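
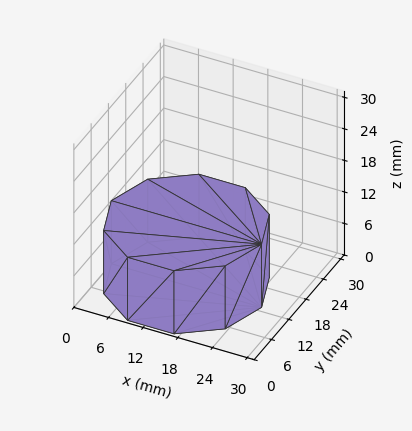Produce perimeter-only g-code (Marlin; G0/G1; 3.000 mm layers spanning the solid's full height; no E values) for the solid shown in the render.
Reading the render: the shape is a regular 10-sided prism (a cylinder approximated with 10 flat sides), circumscribed radius ≈ 13 mm, height ≈ 12 mm (dimensions read to the nearest mm from the axis ticks). For the g-code, the solid's height is divided into equal slices at the stated Δz and each level perimeter traced with G1 moves after a G0 lift.

; perimeter-only toolpath
G21 ; units = mm
G90 ; absolute positioning
G28 ; home
; layer 1
G0 Z3.000
G0 X26.000 Y13.000
G1 X23.517 Y20.641
G1 X17.017 Y25.364
G1 X8.983 Y25.364
G1 X2.483 Y20.641
G1 X0.000 Y13.000
G1 X2.483 Y5.359
G1 X8.983 Y0.636
G1 X17.017 Y0.636
G1 X23.517 Y5.359
G1 X26.000 Y13.000
; layer 2
G0 Z6.000
G0 X26.000 Y13.000
G1 X23.517 Y20.641
G1 X17.017 Y25.364
G1 X8.983 Y25.364
G1 X2.483 Y20.641
G1 X0.000 Y13.000
G1 X2.483 Y5.359
G1 X8.983 Y0.636
G1 X17.017 Y0.636
G1 X23.517 Y5.359
G1 X26.000 Y13.000
; layer 3
G0 Z9.000
G0 X26.000 Y13.000
G1 X23.517 Y20.641
G1 X17.017 Y25.364
G1 X8.983 Y25.364
G1 X2.483 Y20.641
G1 X0.000 Y13.000
G1 X2.483 Y5.359
G1 X8.983 Y0.636
G1 X17.017 Y0.636
G1 X23.517 Y5.359
G1 X26.000 Y13.000
; layer 4
G0 Z12.000
G0 X26.000 Y13.000
G1 X23.517 Y20.641
G1 X17.017 Y25.364
G1 X8.983 Y25.364
G1 X2.483 Y20.641
G1 X0.000 Y13.000
G1 X2.483 Y5.359
G1 X8.983 Y0.636
G1 X17.017 Y0.636
G1 X23.517 Y5.359
G1 X26.000 Y13.000
M2 ; end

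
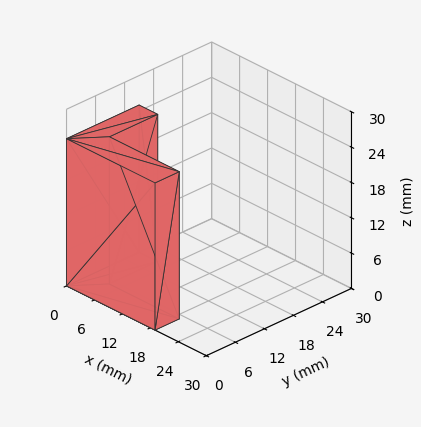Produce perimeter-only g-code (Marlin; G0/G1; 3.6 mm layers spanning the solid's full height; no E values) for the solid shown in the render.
Reading the render: the shape is an L-shaped prism: outer 19 × 15 mm, arm thicknesses ≈ 5 mm (horizontal) and 4 mm (vertical), extruded 25 mm in z (dimensions read to the nearest mm from the axis ticks). For the g-code, the solid's height is divided into equal slices at the stated Δz and each level perimeter traced with G1 moves after a G0 lift.

; perimeter-only toolpath
G21 ; units = mm
G90 ; absolute positioning
G28 ; home
; layer 1
G0 Z3.6
G0 X0.0 Y0.0
G1 X19.0 Y0.0
G1 X19.0 Y5.0
G1 X4.0 Y5.0
G1 X4.0 Y15.0
G1 X0.0 Y15.0
G1 X0.0 Y0.0
; layer 2
G0 Z7.1
G0 X0.0 Y0.0
G1 X19.0 Y0.0
G1 X19.0 Y5.0
G1 X4.0 Y5.0
G1 X4.0 Y15.0
G1 X0.0 Y15.0
G1 X0.0 Y0.0
; layer 3
G0 Z10.7
G0 X0.0 Y0.0
G1 X19.0 Y0.0
G1 X19.0 Y5.0
G1 X4.0 Y5.0
G1 X4.0 Y15.0
G1 X0.0 Y15.0
G1 X0.0 Y0.0
; layer 4
G0 Z14.3
G0 X0.0 Y0.0
G1 X19.0 Y0.0
G1 X19.0 Y5.0
G1 X4.0 Y5.0
G1 X4.0 Y15.0
G1 X0.0 Y15.0
G1 X0.0 Y0.0
; layer 5
G0 Z17.9
G0 X0.0 Y0.0
G1 X19.0 Y0.0
G1 X19.0 Y5.0
G1 X4.0 Y5.0
G1 X4.0 Y15.0
G1 X0.0 Y15.0
G1 X0.0 Y0.0
; layer 6
G0 Z21.4
G0 X0.0 Y0.0
G1 X19.0 Y0.0
G1 X19.0 Y5.0
G1 X4.0 Y5.0
G1 X4.0 Y15.0
G1 X0.0 Y15.0
G1 X0.0 Y0.0
; layer 7
G0 Z25.0
G0 X0.0 Y0.0
G1 X19.0 Y0.0
G1 X19.0 Y5.0
G1 X4.0 Y5.0
G1 X4.0 Y15.0
G1 X0.0 Y15.0
G1 X0.0 Y0.0
M2 ; end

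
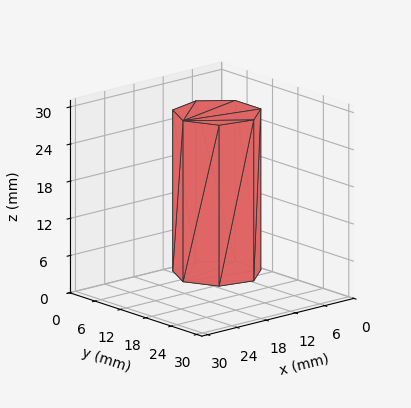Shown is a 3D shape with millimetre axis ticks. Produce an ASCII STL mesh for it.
Reading the render: the shape is a regular 7-sided prism (a cylinder approximated with 7 flat sides), circumscribed radius ≈ 7 mm, height ≈ 26 mm (dimensions read to the nearest mm from the axis ticks). For the STL, each face is triangulated and given an outward normal.

solid part
  facet normal 0.0000 0.0000 -1.0000
    outer loop
      vertex 5.442 13.824 0.000
      vertex 11.364 12.473 0.000
      vertex 14.000 7.000 0.000
    endloop
  endfacet
  facet normal 0.0000 0.0000 -1.0000
    outer loop
      vertex 0.693 10.037 0.000
      vertex 5.442 13.824 0.000
      vertex 14.000 7.000 0.000
    endloop
  endfacet
  facet normal 0.0000 0.0000 -1.0000
    outer loop
      vertex 0.693 3.963 0.000
      vertex 0.693 10.037 0.000
      vertex 14.000 7.000 0.000
    endloop
  endfacet
  facet normal 0.0000 0.0000 -1.0000
    outer loop
      vertex 5.442 0.176 0.000
      vertex 0.693 3.963 0.000
      vertex 14.000 7.000 0.000
    endloop
  endfacet
  facet normal 0.0000 0.0000 -1.0000
    outer loop
      vertex 11.364 1.527 0.000
      vertex 5.442 0.176 0.000
      vertex 14.000 7.000 0.000
    endloop
  endfacet
  facet normal 0.0000 0.0000 1.0000
    outer loop
      vertex 14.000 7.000 26.000
      vertex 11.364 12.473 26.000
      vertex 5.442 13.824 26.000
    endloop
  endfacet
  facet normal 0.0000 0.0000 1.0000
    outer loop
      vertex 14.000 7.000 26.000
      vertex 5.442 13.824 26.000
      vertex 0.693 10.037 26.000
    endloop
  endfacet
  facet normal 0.0000 0.0000 1.0000
    outer loop
      vertex 14.000 7.000 26.000
      vertex 0.693 10.037 26.000
      vertex 0.693 3.963 26.000
    endloop
  endfacet
  facet normal 0.0000 0.0000 1.0000
    outer loop
      vertex 14.000 7.000 26.000
      vertex 0.693 3.963 26.000
      vertex 5.442 0.176 26.000
    endloop
  endfacet
  facet normal 0.0000 0.0000 1.0000
    outer loop
      vertex 14.000 7.000 26.000
      vertex 5.442 0.176 26.000
      vertex 11.364 1.527 26.000
    endloop
  endfacet
  facet normal 0.9009 0.4339 0.0000
    outer loop
      vertex 14.000 7.000 0.000
      vertex 11.364 12.473 0.000
      vertex 11.364 12.473 26.000
    endloop
  endfacet
  facet normal 0.9009 0.4339 0.0000
    outer loop
      vertex 14.000 7.000 0.000
      vertex 11.364 12.473 26.000
      vertex 14.000 7.000 26.000
    endloop
  endfacet
  facet normal 0.2224 0.9750 0.0000
    outer loop
      vertex 11.364 12.473 0.000
      vertex 5.442 13.824 0.000
      vertex 5.442 13.824 26.000
    endloop
  endfacet
  facet normal 0.2224 0.9750 0.0000
    outer loop
      vertex 11.364 12.473 0.000
      vertex 5.442 13.824 26.000
      vertex 11.364 12.473 26.000
    endloop
  endfacet
  facet normal -0.6235 0.7818 0.0000
    outer loop
      vertex 5.442 13.824 0.000
      vertex 0.693 10.037 0.000
      vertex 0.693 10.037 26.000
    endloop
  endfacet
  facet normal -0.6235 0.7818 0.0000
    outer loop
      vertex 5.442 13.824 0.000
      vertex 0.693 10.037 26.000
      vertex 5.442 13.824 26.000
    endloop
  endfacet
  facet normal -1.0000 0.0000 0.0000
    outer loop
      vertex 0.693 10.037 0.000
      vertex 0.693 3.963 0.000
      vertex 0.693 3.963 26.000
    endloop
  endfacet
  facet normal -1.0000 0.0000 0.0000
    outer loop
      vertex 0.693 10.037 0.000
      vertex 0.693 3.963 26.000
      vertex 0.693 10.037 26.000
    endloop
  endfacet
  facet normal -0.6235 -0.7818 0.0000
    outer loop
      vertex 0.693 3.963 0.000
      vertex 5.442 0.176 0.000
      vertex 5.442 0.176 26.000
    endloop
  endfacet
  facet normal -0.6235 -0.7818 0.0000
    outer loop
      vertex 0.693 3.963 0.000
      vertex 5.442 0.176 26.000
      vertex 0.693 3.963 26.000
    endloop
  endfacet
  facet normal 0.2224 -0.9750 0.0000
    outer loop
      vertex 5.442 0.176 0.000
      vertex 11.364 1.527 0.000
      vertex 11.364 1.527 26.000
    endloop
  endfacet
  facet normal 0.2224 -0.9750 0.0000
    outer loop
      vertex 5.442 0.176 0.000
      vertex 11.364 1.527 26.000
      vertex 5.442 0.176 26.000
    endloop
  endfacet
  facet normal 0.9009 -0.4339 0.0000
    outer loop
      vertex 11.364 1.527 0.000
      vertex 14.000 7.000 0.000
      vertex 14.000 7.000 26.000
    endloop
  endfacet
  facet normal 0.9009 -0.4339 0.0000
    outer loop
      vertex 11.364 1.527 0.000
      vertex 14.000 7.000 26.000
      vertex 11.364 1.527 26.000
    endloop
  endfacet
endsolid part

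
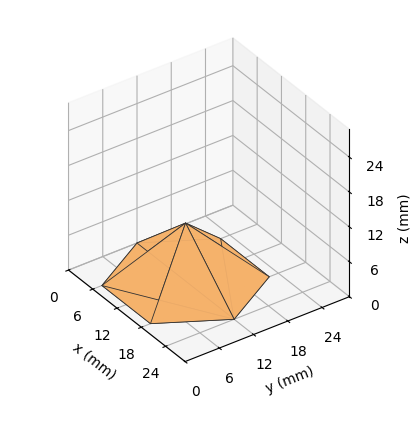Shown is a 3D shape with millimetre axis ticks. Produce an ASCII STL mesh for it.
Reading the render: the shape is a regular 6-sided pyramid, base circumscribed radius ≈ 12 mm, apex at z ≈ 10 mm (dimensions read to the nearest mm from the axis ticks). For the STL, each face is triangulated and given an outward normal.

solid part
  facet normal 0.0000 0.0000 -1.0000
    outer loop
      vertex 6.0 22.4 0.0
      vertex 18.0 22.4 0.0
      vertex 24.0 12.0 0.0
    endloop
  endfacet
  facet normal 0.0000 0.0000 -1.0000
    outer loop
      vertex 0.0 12.0 0.0
      vertex 6.0 22.4 0.0
      vertex 24.0 12.0 0.0
    endloop
  endfacet
  facet normal 0.0000 0.0000 -1.0000
    outer loop
      vertex 6.0 1.6 0.0
      vertex 0.0 12.0 0.0
      vertex 24.0 12.0 0.0
    endloop
  endfacet
  facet normal 0.0000 0.0000 -1.0000
    outer loop
      vertex 18.0 1.6 0.0
      vertex 6.0 1.6 0.0
      vertex 24.0 12.0 0.0
    endloop
  endfacet
  facet normal 0.6005 0.3465 0.7206
    outer loop
      vertex 24.0 12.0 0.0
      vertex 18.0 22.4 0.0
      vertex 12.0 12.0 10.0
    endloop
  endfacet
  facet normal 0.0000 0.6931 0.7208
    outer loop
      vertex 18.0 22.4 0.0
      vertex 6.0 22.4 0.0
      vertex 12.0 12.0 10.0
    endloop
  endfacet
  facet normal -0.6005 0.3465 0.7206
    outer loop
      vertex 6.0 22.4 0.0
      vertex 0.0 12.0 0.0
      vertex 12.0 12.0 10.0
    endloop
  endfacet
  facet normal -0.6005 -0.3465 0.7206
    outer loop
      vertex 0.0 12.0 0.0
      vertex 6.0 1.6 0.0
      vertex 12.0 12.0 10.0
    endloop
  endfacet
  facet normal 0.0000 -0.6931 0.7208
    outer loop
      vertex 6.0 1.6 0.0
      vertex 18.0 1.6 0.0
      vertex 12.0 12.0 10.0
    endloop
  endfacet
  facet normal 0.6005 -0.3465 0.7206
    outer loop
      vertex 18.0 1.6 0.0
      vertex 24.0 12.0 0.0
      vertex 12.0 12.0 10.0
    endloop
  endfacet
endsolid part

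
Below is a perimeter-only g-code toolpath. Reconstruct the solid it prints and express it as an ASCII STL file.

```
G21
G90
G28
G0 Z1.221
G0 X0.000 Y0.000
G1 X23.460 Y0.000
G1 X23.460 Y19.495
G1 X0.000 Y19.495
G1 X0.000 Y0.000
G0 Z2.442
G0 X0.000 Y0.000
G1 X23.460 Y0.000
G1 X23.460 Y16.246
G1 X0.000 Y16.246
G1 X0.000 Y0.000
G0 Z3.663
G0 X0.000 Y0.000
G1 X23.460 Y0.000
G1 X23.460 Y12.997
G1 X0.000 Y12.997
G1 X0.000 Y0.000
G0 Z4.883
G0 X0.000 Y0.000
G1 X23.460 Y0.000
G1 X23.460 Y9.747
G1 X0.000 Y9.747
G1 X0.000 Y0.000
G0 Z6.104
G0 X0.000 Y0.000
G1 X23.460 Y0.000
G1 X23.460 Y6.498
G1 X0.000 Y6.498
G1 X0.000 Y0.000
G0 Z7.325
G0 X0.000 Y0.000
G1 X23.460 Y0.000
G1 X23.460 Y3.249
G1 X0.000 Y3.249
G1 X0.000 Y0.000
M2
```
solid part
  facet normal 0.0000 0.0000 -1.0000
    outer loop
      vertex 23.460 22.744 0.000
      vertex 23.460 0.000 0.000
      vertex 0.000 0.000 0.000
    endloop
  endfacet
  facet normal 0.0000 0.0000 -1.0000
    outer loop
      vertex 0.000 22.744 0.000
      vertex 23.460 22.744 0.000
      vertex 0.000 0.000 0.000
    endloop
  endfacet
  facet normal 0.0000 -1.0000 0.0000
    outer loop
      vertex 0.000 0.000 0.000
      vertex 23.460 0.000 0.000
      vertex 23.460 0.000 8.546
    endloop
  endfacet
  facet normal 0.0000 -1.0000 0.0000
    outer loop
      vertex 0.000 0.000 0.000
      vertex 23.460 0.000 8.546
      vertex 0.000 0.000 8.546
    endloop
  endfacet
  facet normal 0.0000 0.3517 0.9361
    outer loop
      vertex 0.000 0.000 8.546
      vertex 23.460 0.000 8.546
      vertex 23.460 22.744 0.000
    endloop
  endfacet
  facet normal 0.0000 0.3517 0.9361
    outer loop
      vertex 0.000 0.000 8.546
      vertex 23.460 22.744 0.000
      vertex 0.000 22.744 0.000
    endloop
  endfacet
  facet normal -1.0000 0.0000 0.0000
    outer loop
      vertex 0.000 0.000 8.546
      vertex 0.000 22.744 0.000
      vertex 0.000 0.000 0.000
    endloop
  endfacet
  facet normal 1.0000 0.0000 0.0000
    outer loop
      vertex 23.460 0.000 0.000
      vertex 23.460 22.744 0.000
      vertex 23.460 0.000 8.546
    endloop
  endfacet
endsolid part

The G0 Z moves step by Δz≈1.221 mm. The G1 loops shrink linearly with z, so the solid tapers from its base footprint up to z≈8.55. Closing with a flat bottom cap and the tapered top and triangulating gives 8 facets — a wedge (ramp): 23.5 × 22.7 mm base, rising to 8.55 mm along the y=0 edge and sloping linearly to z=0 at y=22.7.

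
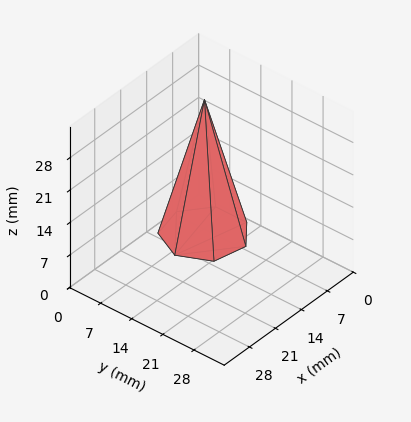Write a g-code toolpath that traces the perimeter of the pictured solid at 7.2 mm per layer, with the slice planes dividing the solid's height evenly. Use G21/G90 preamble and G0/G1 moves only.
Reading the render: the shape is a regular 7-sided pyramid, base circumscribed radius ≈ 8 mm, apex at z ≈ 29 mm (dimensions read to the nearest mm from the axis ticks). For the g-code, the solid's height is divided into equal slices at the stated Δz and each level perimeter traced with G1 moves after a G0 lift.

; perimeter-only toolpath
G21 ; units = mm
G90 ; absolute positioning
G28 ; home
; layer 1
G0 Z7.2
G0 X14.0 Y8.0
G1 X11.8 Y12.7
G1 X6.7 Y13.9
G1 X2.6 Y10.6
G1 X2.6 Y5.4
G1 X6.7 Y2.1
G1 X11.8 Y3.3
G1 X14.0 Y8.0
; layer 2
G0 Z14.5
G0 X12.0 Y8.0
G1 X10.5 Y11.2
G1 X7.1 Y11.9
G1 X4.4 Y9.8
G1 X4.4 Y6.2
G1 X7.1 Y4.1
G1 X10.5 Y4.8
G1 X12.0 Y8.0
; layer 3
G0 Z21.8
G0 X10.0 Y8.0
G1 X9.2 Y9.6
G1 X7.5 Y9.9
G1 X6.2 Y8.9
G1 X6.2 Y7.1
G1 X7.5 Y6.0
G1 X9.2 Y6.4
G1 X10.0 Y8.0
M2 ; end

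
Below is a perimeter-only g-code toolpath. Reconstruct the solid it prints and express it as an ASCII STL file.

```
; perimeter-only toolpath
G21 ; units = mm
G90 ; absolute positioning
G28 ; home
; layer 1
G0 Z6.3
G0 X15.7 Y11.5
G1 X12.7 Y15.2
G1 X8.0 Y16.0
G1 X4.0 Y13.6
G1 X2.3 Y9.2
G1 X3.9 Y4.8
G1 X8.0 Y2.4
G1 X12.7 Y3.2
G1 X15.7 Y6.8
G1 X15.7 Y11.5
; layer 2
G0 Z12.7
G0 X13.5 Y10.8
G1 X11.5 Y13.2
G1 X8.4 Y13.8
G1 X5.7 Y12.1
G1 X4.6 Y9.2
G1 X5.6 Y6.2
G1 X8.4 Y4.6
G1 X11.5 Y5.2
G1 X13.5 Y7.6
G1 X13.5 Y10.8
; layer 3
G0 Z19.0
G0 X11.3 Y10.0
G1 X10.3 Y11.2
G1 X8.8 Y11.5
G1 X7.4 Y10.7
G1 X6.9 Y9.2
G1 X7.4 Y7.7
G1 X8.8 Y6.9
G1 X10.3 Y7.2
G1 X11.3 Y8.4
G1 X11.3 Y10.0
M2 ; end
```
solid part
  facet normal 0.0000 0.0000 -1.0000
    outer loop
      vertex 7.6 18.3 0.0
      vertex 13.8 17.2 0.0
      vertex 17.8 12.3 0.0
    endloop
  endfacet
  facet normal 0.0000 0.0000 -1.0000
    outer loop
      vertex 2.2 15.1 0.0
      vertex 7.6 18.3 0.0
      vertex 17.8 12.3 0.0
    endloop
  endfacet
  facet normal 0.0000 0.0000 -1.0000
    outer loop
      vertex 0.0 9.2 0.0
      vertex 2.2 15.1 0.0
      vertex 17.8 12.3 0.0
    endloop
  endfacet
  facet normal 0.0000 0.0000 -1.0000
    outer loop
      vertex 2.1 3.3 0.0
      vertex 0.0 9.2 0.0
      vertex 17.8 12.3 0.0
    endloop
  endfacet
  facet normal 0.0000 0.0000 -1.0000
    outer loop
      vertex 7.6 0.1 0.0
      vertex 2.1 3.3 0.0
      vertex 17.8 12.3 0.0
    endloop
  endfacet
  facet normal 0.0000 0.0000 -1.0000
    outer loop
      vertex 13.8 1.2 0.0
      vertex 7.6 0.1 0.0
      vertex 17.8 12.3 0.0
    endloop
  endfacet
  facet normal 0.0000 0.0000 -1.0000
    outer loop
      vertex 17.8 6.0 0.0
      vertex 13.8 1.2 0.0
      vertex 17.8 12.3 0.0
    endloop
  endfacet
  facet normal 0.7332 0.5986 0.3226
    outer loop
      vertex 17.8 12.3 0.0
      vertex 13.8 17.2 0.0
      vertex 9.2 9.2 25.3
    endloop
  endfacet
  facet normal 0.1652 0.9313 0.3245
    outer loop
      vertex 13.8 17.2 0.0
      vertex 7.6 18.3 0.0
      vertex 9.2 9.2 25.3
    endloop
  endfacet
  facet normal -0.4824 0.8141 0.3233
    outer loop
      vertex 7.6 18.3 0.0
      vertex 2.2 15.1 0.0
      vertex 9.2 9.2 25.3
    endloop
  endfacet
  facet normal -0.8869 0.3307 0.3225
    outer loop
      vertex 2.2 15.1 0.0
      vertex 0.0 9.2 0.0
      vertex 9.2 9.2 25.3
    endloop
  endfacet
  facet normal -0.8913 -0.3172 0.3241
    outer loop
      vertex 0.0 9.2 0.0
      vertex 2.1 3.3 0.0
      vertex 9.2 9.2 25.3
    endloop
  endfacet
  facet normal -0.4757 -0.8177 0.3242
    outer loop
      vertex 2.1 3.3 0.0
      vertex 7.6 0.1 0.0
      vertex 9.2 9.2 25.3
    endloop
  endfacet
  facet normal 0.1652 -0.9313 0.3245
    outer loop
      vertex 7.6 0.1 0.0
      vertex 13.8 1.2 0.0
      vertex 9.2 9.2 25.3
    endloop
  endfacet
  facet normal 0.7269 -0.6057 0.3237
    outer loop
      vertex 13.8 1.2 0.0
      vertex 17.8 6.0 0.0
      vertex 9.2 9.2 25.3
    endloop
  endfacet
  facet normal 0.9468 0.0000 0.3218
    outer loop
      vertex 17.8 6.0 0.0
      vertex 17.8 12.3 0.0
      vertex 9.2 9.2 25.3
    endloop
  endfacet
endsolid part

The G0 Z moves step by Δz≈6.3 mm. The G1 loops shrink linearly with z, so the solid tapers from its base footprint up to z≈25.3. Closing with a flat bottom cap and the tapered top and triangulating gives 16 facets — a regular 9-sided pyramid, base circumscribed radius ≈ 9.2 mm, apex at z ≈ 25.3 mm.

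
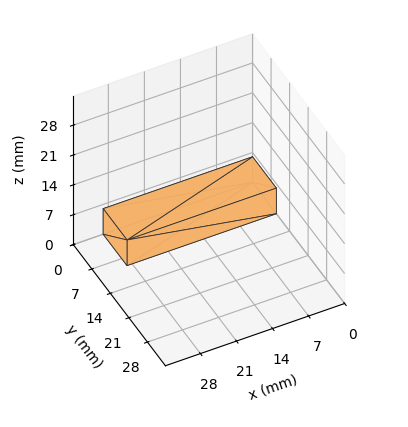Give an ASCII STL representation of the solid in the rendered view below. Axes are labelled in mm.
Reading the render: the shape is a rectangular box, roughly 29 × 9 mm footprint and 6 mm tall (dimensions read to the nearest mm from the axis ticks). For the STL, each face is triangulated and given an outward normal.

solid part
  facet normal 0.0000 0.0000 -1.0000
    outer loop
      vertex 29.000 9.000 0.000
      vertex 29.000 0.000 0.000
      vertex 0.000 0.000 0.000
    endloop
  endfacet
  facet normal 0.0000 0.0000 -1.0000
    outer loop
      vertex 0.000 9.000 0.000
      vertex 29.000 9.000 0.000
      vertex 0.000 0.000 0.000
    endloop
  endfacet
  facet normal 0.0000 0.0000 1.0000
    outer loop
      vertex 0.000 0.000 6.000
      vertex 29.000 0.000 6.000
      vertex 29.000 9.000 6.000
    endloop
  endfacet
  facet normal 0.0000 0.0000 1.0000
    outer loop
      vertex 0.000 0.000 6.000
      vertex 29.000 9.000 6.000
      vertex 0.000 9.000 6.000
    endloop
  endfacet
  facet normal 0.0000 -1.0000 0.0000
    outer loop
      vertex 0.000 0.000 0.000
      vertex 29.000 0.000 0.000
      vertex 29.000 0.000 6.000
    endloop
  endfacet
  facet normal 0.0000 -1.0000 0.0000
    outer loop
      vertex 0.000 0.000 0.000
      vertex 29.000 0.000 6.000
      vertex 0.000 0.000 6.000
    endloop
  endfacet
  facet normal 0.0000 1.0000 0.0000
    outer loop
      vertex 29.000 9.000 6.000
      vertex 29.000 9.000 0.000
      vertex 0.000 9.000 0.000
    endloop
  endfacet
  facet normal 0.0000 1.0000 0.0000
    outer loop
      vertex 0.000 9.000 6.000
      vertex 29.000 9.000 6.000
      vertex 0.000 9.000 0.000
    endloop
  endfacet
  facet normal -1.0000 0.0000 0.0000
    outer loop
      vertex 0.000 9.000 6.000
      vertex 0.000 9.000 0.000
      vertex 0.000 0.000 0.000
    endloop
  endfacet
  facet normal -1.0000 0.0000 0.0000
    outer loop
      vertex 0.000 0.000 6.000
      vertex 0.000 9.000 6.000
      vertex 0.000 0.000 0.000
    endloop
  endfacet
  facet normal 1.0000 0.0000 0.0000
    outer loop
      vertex 29.000 0.000 0.000
      vertex 29.000 9.000 0.000
      vertex 29.000 9.000 6.000
    endloop
  endfacet
  facet normal 1.0000 0.0000 0.0000
    outer loop
      vertex 29.000 0.000 0.000
      vertex 29.000 9.000 6.000
      vertex 29.000 0.000 6.000
    endloop
  endfacet
endsolid part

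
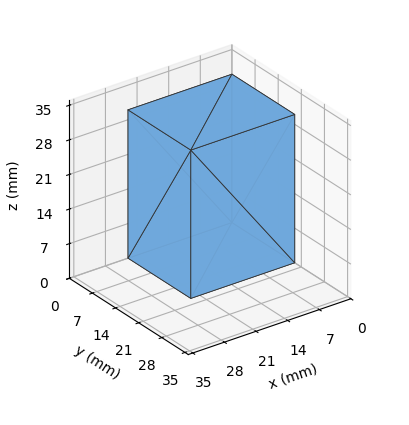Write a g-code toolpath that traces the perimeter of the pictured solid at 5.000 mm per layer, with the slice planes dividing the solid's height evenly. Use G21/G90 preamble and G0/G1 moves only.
Reading the render: the shape is a rectangular box, roughly 23 × 19 mm footprint and 30 mm tall (dimensions read to the nearest mm from the axis ticks). For the g-code, the solid's height is divided into equal slices at the stated Δz and each level perimeter traced with G1 moves after a G0 lift.

; perimeter-only toolpath
G21 ; units = mm
G90 ; absolute positioning
G28 ; home
; layer 1
G0 Z5.000
G0 X0.000 Y0.000
G1 X23.000 Y0.000
G1 X23.000 Y19.000
G1 X0.000 Y19.000
G1 X0.000 Y0.000
; layer 2
G0 Z10.000
G0 X0.000 Y0.000
G1 X23.000 Y0.000
G1 X23.000 Y19.000
G1 X0.000 Y19.000
G1 X0.000 Y0.000
; layer 3
G0 Z15.000
G0 X0.000 Y0.000
G1 X23.000 Y0.000
G1 X23.000 Y19.000
G1 X0.000 Y19.000
G1 X0.000 Y0.000
; layer 4
G0 Z20.000
G0 X0.000 Y0.000
G1 X23.000 Y0.000
G1 X23.000 Y19.000
G1 X0.000 Y19.000
G1 X0.000 Y0.000
; layer 5
G0 Z25.000
G0 X0.000 Y0.000
G1 X23.000 Y0.000
G1 X23.000 Y19.000
G1 X0.000 Y19.000
G1 X0.000 Y0.000
; layer 6
G0 Z30.000
G0 X0.000 Y0.000
G1 X23.000 Y0.000
G1 X23.000 Y19.000
G1 X0.000 Y19.000
G1 X0.000 Y0.000
M2 ; end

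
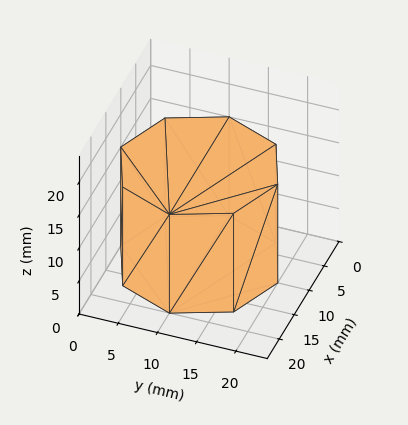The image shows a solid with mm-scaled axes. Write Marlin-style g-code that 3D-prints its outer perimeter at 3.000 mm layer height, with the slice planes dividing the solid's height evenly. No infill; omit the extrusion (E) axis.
Reading the render: the shape is a regular 8-sided prism (a cylinder approximated with 8 flat sides), circumscribed radius ≈ 10 mm, height ≈ 15 mm (dimensions read to the nearest mm from the axis ticks). For the g-code, the solid's height is divided into equal slices at the stated Δz and each level perimeter traced with G1 moves after a G0 lift.

; perimeter-only toolpath
G21 ; units = mm
G90 ; absolute positioning
G28 ; home
; layer 1
G0 Z3.000
G0 X20.000 Y10.000
G1 X17.071 Y17.071
G1 X10.000 Y20.000
G1 X2.929 Y17.071
G1 X0.000 Y10.000
G1 X2.929 Y2.929
G1 X10.000 Y0.000
G1 X17.071 Y2.929
G1 X20.000 Y10.000
; layer 2
G0 Z6.000
G0 X20.000 Y10.000
G1 X17.071 Y17.071
G1 X10.000 Y20.000
G1 X2.929 Y17.071
G1 X0.000 Y10.000
G1 X2.929 Y2.929
G1 X10.000 Y0.000
G1 X17.071 Y2.929
G1 X20.000 Y10.000
; layer 3
G0 Z9.000
G0 X20.000 Y10.000
G1 X17.071 Y17.071
G1 X10.000 Y20.000
G1 X2.929 Y17.071
G1 X0.000 Y10.000
G1 X2.929 Y2.929
G1 X10.000 Y0.000
G1 X17.071 Y2.929
G1 X20.000 Y10.000
; layer 4
G0 Z12.000
G0 X20.000 Y10.000
G1 X17.071 Y17.071
G1 X10.000 Y20.000
G1 X2.929 Y17.071
G1 X0.000 Y10.000
G1 X2.929 Y2.929
G1 X10.000 Y0.000
G1 X17.071 Y2.929
G1 X20.000 Y10.000
; layer 5
G0 Z15.000
G0 X20.000 Y10.000
G1 X17.071 Y17.071
G1 X10.000 Y20.000
G1 X2.929 Y17.071
G1 X0.000 Y10.000
G1 X2.929 Y2.929
G1 X10.000 Y0.000
G1 X17.071 Y2.929
G1 X20.000 Y10.000
M2 ; end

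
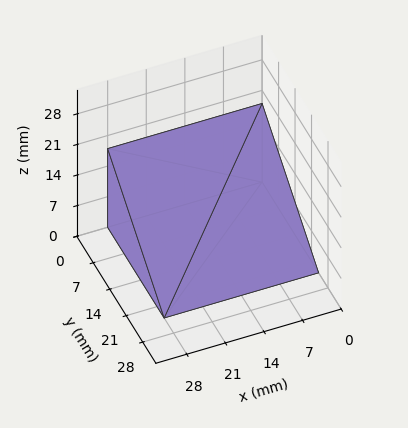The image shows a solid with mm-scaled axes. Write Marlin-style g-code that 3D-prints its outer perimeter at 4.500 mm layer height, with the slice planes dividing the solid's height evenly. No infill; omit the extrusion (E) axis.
Reading the render: the shape is a wedge (ramp): 28 × 24 mm base, rising to 18 mm along the y=0 edge and sloping linearly to z=0 at y=24 (dimensions read to the nearest mm from the axis ticks). For the g-code, the solid's height is divided into equal slices at the stated Δz and each level perimeter traced with G1 moves after a G0 lift.

; perimeter-only toolpath
G21 ; units = mm
G90 ; absolute positioning
G28 ; home
; layer 1
G0 Z4.500
G0 X0.000 Y0.000
G1 X28.000 Y0.000
G1 X28.000 Y18.000
G1 X0.000 Y18.000
G1 X0.000 Y0.000
; layer 2
G0 Z9.000
G0 X0.000 Y0.000
G1 X28.000 Y0.000
G1 X28.000 Y12.000
G1 X0.000 Y12.000
G1 X0.000 Y0.000
; layer 3
G0 Z13.500
G0 X0.000 Y0.000
G1 X28.000 Y0.000
G1 X28.000 Y6.000
G1 X0.000 Y6.000
G1 X0.000 Y0.000
M2 ; end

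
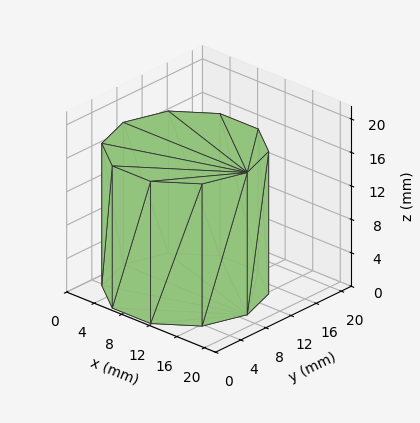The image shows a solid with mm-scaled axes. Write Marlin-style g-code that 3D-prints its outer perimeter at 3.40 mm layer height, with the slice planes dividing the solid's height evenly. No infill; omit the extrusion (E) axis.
Reading the render: the shape is a regular 10-sided prism (a cylinder approximated with 10 flat sides), circumscribed radius ≈ 9 mm, height ≈ 17 mm (dimensions read to the nearest mm from the axis ticks). For the g-code, the solid's height is divided into equal slices at the stated Δz and each level perimeter traced with G1 moves after a G0 lift.

; perimeter-only toolpath
G21 ; units = mm
G90 ; absolute positioning
G28 ; home
; layer 1
G0 Z3.40
G0 X18.00 Y9.00
G1 X16.28 Y14.29
G1 X11.78 Y17.56
G1 X6.22 Y17.56
G1 X1.72 Y14.29
G1 X0.00 Y9.00
G1 X1.72 Y3.71
G1 X6.22 Y0.44
G1 X11.78 Y0.44
G1 X16.28 Y3.71
G1 X18.00 Y9.00
; layer 2
G0 Z6.80
G0 X18.00 Y9.00
G1 X16.28 Y14.29
G1 X11.78 Y17.56
G1 X6.22 Y17.56
G1 X1.72 Y14.29
G1 X0.00 Y9.00
G1 X1.72 Y3.71
G1 X6.22 Y0.44
G1 X11.78 Y0.44
G1 X16.28 Y3.71
G1 X18.00 Y9.00
; layer 3
G0 Z10.20
G0 X18.00 Y9.00
G1 X16.28 Y14.29
G1 X11.78 Y17.56
G1 X6.22 Y17.56
G1 X1.72 Y14.29
G1 X0.00 Y9.00
G1 X1.72 Y3.71
G1 X6.22 Y0.44
G1 X11.78 Y0.44
G1 X16.28 Y3.71
G1 X18.00 Y9.00
; layer 4
G0 Z13.60
G0 X18.00 Y9.00
G1 X16.28 Y14.29
G1 X11.78 Y17.56
G1 X6.22 Y17.56
G1 X1.72 Y14.29
G1 X0.00 Y9.00
G1 X1.72 Y3.71
G1 X6.22 Y0.44
G1 X11.78 Y0.44
G1 X16.28 Y3.71
G1 X18.00 Y9.00
; layer 5
G0 Z17.00
G0 X18.00 Y9.00
G1 X16.28 Y14.29
G1 X11.78 Y17.56
G1 X6.22 Y17.56
G1 X1.72 Y14.29
G1 X0.00 Y9.00
G1 X1.72 Y3.71
G1 X6.22 Y0.44
G1 X11.78 Y0.44
G1 X16.28 Y3.71
G1 X18.00 Y9.00
M2 ; end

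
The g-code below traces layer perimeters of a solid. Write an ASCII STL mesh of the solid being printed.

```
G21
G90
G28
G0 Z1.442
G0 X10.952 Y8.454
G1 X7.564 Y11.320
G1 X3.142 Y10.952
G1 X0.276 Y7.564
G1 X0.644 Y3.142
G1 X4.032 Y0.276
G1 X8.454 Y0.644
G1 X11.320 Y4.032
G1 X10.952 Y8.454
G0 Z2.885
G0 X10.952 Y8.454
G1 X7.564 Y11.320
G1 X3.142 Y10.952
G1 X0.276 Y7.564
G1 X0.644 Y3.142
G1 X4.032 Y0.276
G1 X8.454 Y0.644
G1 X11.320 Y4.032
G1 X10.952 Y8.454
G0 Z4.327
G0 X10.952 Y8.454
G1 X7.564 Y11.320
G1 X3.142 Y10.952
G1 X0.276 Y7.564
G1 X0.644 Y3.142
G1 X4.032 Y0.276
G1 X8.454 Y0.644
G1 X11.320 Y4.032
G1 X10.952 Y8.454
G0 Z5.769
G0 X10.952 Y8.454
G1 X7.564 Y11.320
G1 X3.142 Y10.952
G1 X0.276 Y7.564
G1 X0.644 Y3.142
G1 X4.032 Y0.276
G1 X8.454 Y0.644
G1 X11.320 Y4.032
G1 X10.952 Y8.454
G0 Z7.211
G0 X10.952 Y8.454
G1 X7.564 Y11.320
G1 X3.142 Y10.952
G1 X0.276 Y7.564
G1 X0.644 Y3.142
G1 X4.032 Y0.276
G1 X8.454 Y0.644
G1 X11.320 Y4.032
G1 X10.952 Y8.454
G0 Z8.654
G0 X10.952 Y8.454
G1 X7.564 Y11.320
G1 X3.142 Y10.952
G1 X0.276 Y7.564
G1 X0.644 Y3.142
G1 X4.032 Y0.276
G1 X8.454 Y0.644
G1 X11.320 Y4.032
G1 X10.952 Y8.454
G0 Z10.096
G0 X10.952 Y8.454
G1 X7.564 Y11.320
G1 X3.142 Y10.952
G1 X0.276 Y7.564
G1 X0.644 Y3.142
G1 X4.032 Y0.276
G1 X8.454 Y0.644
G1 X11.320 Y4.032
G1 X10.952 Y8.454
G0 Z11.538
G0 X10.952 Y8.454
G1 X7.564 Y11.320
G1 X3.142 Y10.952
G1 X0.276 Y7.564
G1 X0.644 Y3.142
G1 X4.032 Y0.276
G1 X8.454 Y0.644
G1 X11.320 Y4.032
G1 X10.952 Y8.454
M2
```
solid part
  facet normal 0.0000 0.0000 -1.0000
    outer loop
      vertex 3.142 10.952 0.000
      vertex 7.564 11.320 0.000
      vertex 10.952 8.454 0.000
    endloop
  endfacet
  facet normal 0.0000 0.0000 -1.0000
    outer loop
      vertex 0.276 7.564 0.000
      vertex 3.142 10.952 0.000
      vertex 10.952 8.454 0.000
    endloop
  endfacet
  facet normal 0.0000 0.0000 -1.0000
    outer loop
      vertex 0.644 3.142 0.000
      vertex 0.276 7.564 0.000
      vertex 10.952 8.454 0.000
    endloop
  endfacet
  facet normal 0.0000 0.0000 -1.0000
    outer loop
      vertex 4.032 0.276 0.000
      vertex 0.644 3.142 0.000
      vertex 10.952 8.454 0.000
    endloop
  endfacet
  facet normal 0.0000 0.0000 -1.0000
    outer loop
      vertex 8.454 0.644 0.000
      vertex 4.032 0.276 0.000
      vertex 10.952 8.454 0.000
    endloop
  endfacet
  facet normal 0.0000 0.0000 -1.0000
    outer loop
      vertex 11.320 4.032 0.000
      vertex 8.454 0.644 0.000
      vertex 10.952 8.454 0.000
    endloop
  endfacet
  facet normal 0.0000 0.0000 1.0000
    outer loop
      vertex 10.952 8.454 11.538
      vertex 7.564 11.320 11.538
      vertex 3.142 10.952 11.538
    endloop
  endfacet
  facet normal 0.0000 0.0000 1.0000
    outer loop
      vertex 10.952 8.454 11.538
      vertex 3.142 10.952 11.538
      vertex 0.276 7.564 11.538
    endloop
  endfacet
  facet normal 0.0000 0.0000 1.0000
    outer loop
      vertex 10.952 8.454 11.538
      vertex 0.276 7.564 11.538
      vertex 0.644 3.142 11.538
    endloop
  endfacet
  facet normal 0.0000 0.0000 1.0000
    outer loop
      vertex 10.952 8.454 11.538
      vertex 0.644 3.142 11.538
      vertex 4.032 0.276 11.538
    endloop
  endfacet
  facet normal 0.0000 0.0000 1.0000
    outer loop
      vertex 10.952 8.454 11.538
      vertex 4.032 0.276 11.538
      vertex 8.454 0.644 11.538
    endloop
  endfacet
  facet normal 0.0000 0.0000 1.0000
    outer loop
      vertex 10.952 8.454 11.538
      vertex 8.454 0.644 11.538
      vertex 11.320 4.032 11.538
    endloop
  endfacet
  facet normal 0.6458 0.7635 0.0000
    outer loop
      vertex 10.952 8.454 0.000
      vertex 7.564 11.320 0.000
      vertex 7.564 11.320 11.538
    endloop
  endfacet
  facet normal 0.6458 0.7635 0.0000
    outer loop
      vertex 10.952 8.454 0.000
      vertex 7.564 11.320 11.538
      vertex 10.952 8.454 11.538
    endloop
  endfacet
  facet normal -0.0829 0.9966 0.0000
    outer loop
      vertex 7.564 11.320 0.000
      vertex 3.142 10.952 0.000
      vertex 3.142 10.952 11.538
    endloop
  endfacet
  facet normal -0.0829 0.9966 0.0000
    outer loop
      vertex 7.564 11.320 0.000
      vertex 3.142 10.952 11.538
      vertex 7.564 11.320 11.538
    endloop
  endfacet
  facet normal -0.7635 0.6458 0.0000
    outer loop
      vertex 3.142 10.952 0.000
      vertex 0.276 7.564 0.000
      vertex 0.276 7.564 11.538
    endloop
  endfacet
  facet normal -0.7635 0.6458 0.0000
    outer loop
      vertex 3.142 10.952 0.000
      vertex 0.276 7.564 11.538
      vertex 3.142 10.952 11.538
    endloop
  endfacet
  facet normal -0.9966 -0.0829 0.0000
    outer loop
      vertex 0.276 7.564 0.000
      vertex 0.644 3.142 0.000
      vertex 0.644 3.142 11.538
    endloop
  endfacet
  facet normal -0.9966 -0.0829 0.0000
    outer loop
      vertex 0.276 7.564 0.000
      vertex 0.644 3.142 11.538
      vertex 0.276 7.564 11.538
    endloop
  endfacet
  facet normal -0.6458 -0.7635 0.0000
    outer loop
      vertex 0.644 3.142 0.000
      vertex 4.032 0.276 0.000
      vertex 4.032 0.276 11.538
    endloop
  endfacet
  facet normal -0.6458 -0.7635 0.0000
    outer loop
      vertex 0.644 3.142 0.000
      vertex 4.032 0.276 11.538
      vertex 0.644 3.142 11.538
    endloop
  endfacet
  facet normal 0.0829 -0.9966 0.0000
    outer loop
      vertex 4.032 0.276 0.000
      vertex 8.454 0.644 0.000
      vertex 8.454 0.644 11.538
    endloop
  endfacet
  facet normal 0.0829 -0.9966 0.0000
    outer loop
      vertex 4.032 0.276 0.000
      vertex 8.454 0.644 11.538
      vertex 4.032 0.276 11.538
    endloop
  endfacet
  facet normal 0.7635 -0.6458 0.0000
    outer loop
      vertex 8.454 0.644 0.000
      vertex 11.320 4.032 0.000
      vertex 11.320 4.032 11.538
    endloop
  endfacet
  facet normal 0.7635 -0.6458 0.0000
    outer loop
      vertex 8.454 0.644 0.000
      vertex 11.320 4.032 11.538
      vertex 8.454 0.644 11.538
    endloop
  endfacet
  facet normal 0.9966 0.0829 0.0000
    outer loop
      vertex 11.320 4.032 0.000
      vertex 10.952 8.454 0.000
      vertex 10.952 8.454 11.538
    endloop
  endfacet
  facet normal 0.9966 0.0829 0.0000
    outer loop
      vertex 11.320 4.032 0.000
      vertex 10.952 8.454 11.538
      vertex 11.320 4.032 11.538
    endloop
  endfacet
endsolid part

The G0 Z moves step by Δz≈1.442 mm. Every layer's G1 loop is the same polygon, so the solid is a straight extrusion of it from z=0 to z≈11.5. Closing with flat bottom and top caps and triangulating gives 28 facets — a regular 8-sided prism (a cylinder approximated with 8 flat sides), circumscribed radius ≈ 5.8 mm, height ≈ 11.5 mm.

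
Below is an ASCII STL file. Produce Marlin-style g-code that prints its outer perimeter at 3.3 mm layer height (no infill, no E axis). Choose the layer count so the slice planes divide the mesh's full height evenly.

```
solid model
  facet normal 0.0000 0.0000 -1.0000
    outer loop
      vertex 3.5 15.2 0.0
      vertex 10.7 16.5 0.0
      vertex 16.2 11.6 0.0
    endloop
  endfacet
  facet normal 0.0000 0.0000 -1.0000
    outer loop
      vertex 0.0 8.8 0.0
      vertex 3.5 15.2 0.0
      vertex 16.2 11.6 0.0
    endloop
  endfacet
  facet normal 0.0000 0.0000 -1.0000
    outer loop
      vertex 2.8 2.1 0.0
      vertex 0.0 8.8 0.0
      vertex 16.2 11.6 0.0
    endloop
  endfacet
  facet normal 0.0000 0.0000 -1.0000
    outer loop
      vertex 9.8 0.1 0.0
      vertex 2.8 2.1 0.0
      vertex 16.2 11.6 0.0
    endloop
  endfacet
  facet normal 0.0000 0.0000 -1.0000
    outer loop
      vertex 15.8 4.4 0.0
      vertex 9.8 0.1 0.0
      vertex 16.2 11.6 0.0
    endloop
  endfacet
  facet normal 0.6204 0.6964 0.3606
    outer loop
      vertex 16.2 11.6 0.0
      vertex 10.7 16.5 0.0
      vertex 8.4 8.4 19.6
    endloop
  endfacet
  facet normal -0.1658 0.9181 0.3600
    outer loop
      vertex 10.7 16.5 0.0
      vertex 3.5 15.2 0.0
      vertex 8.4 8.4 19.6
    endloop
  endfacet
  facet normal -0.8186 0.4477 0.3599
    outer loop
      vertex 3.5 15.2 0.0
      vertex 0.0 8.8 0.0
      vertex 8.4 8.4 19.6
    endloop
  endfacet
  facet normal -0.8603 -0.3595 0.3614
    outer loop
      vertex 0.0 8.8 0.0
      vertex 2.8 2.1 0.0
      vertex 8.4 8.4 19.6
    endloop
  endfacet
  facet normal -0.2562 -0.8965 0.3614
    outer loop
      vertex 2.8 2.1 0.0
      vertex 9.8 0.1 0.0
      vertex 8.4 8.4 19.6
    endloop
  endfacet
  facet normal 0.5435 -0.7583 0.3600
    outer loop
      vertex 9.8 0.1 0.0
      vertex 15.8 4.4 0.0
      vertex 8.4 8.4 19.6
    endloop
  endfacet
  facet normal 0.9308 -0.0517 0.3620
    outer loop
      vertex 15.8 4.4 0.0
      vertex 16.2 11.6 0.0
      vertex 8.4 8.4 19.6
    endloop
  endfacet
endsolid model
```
; perimeter-only toolpath
G21 ; units = mm
G90 ; absolute positioning
G28 ; home
; layer 1
G0 Z3.3
G0 X14.9 Y11.1
G1 X10.3 Y15.1
G1 X4.3 Y14.1
G1 X1.4 Y8.7
G1 X3.7 Y3.2
G1 X9.6 Y1.5
G1 X14.6 Y5.1
G1 X14.9 Y11.1
; layer 2
G0 Z6.5
G0 X13.6 Y10.5
G1 X9.9 Y13.8
G1 X5.1 Y12.9
G1 X2.8 Y8.7
G1 X4.7 Y4.2
G1 X9.3 Y2.9
G1 X13.3 Y5.7
G1 X13.6 Y10.5
; layer 3
G0 Z9.8
G0 X12.3 Y10.0
G1 X9.6 Y12.4
G1 X6.0 Y11.8
G1 X4.2 Y8.6
G1 X5.6 Y5.2
G1 X9.1 Y4.2
G1 X12.1 Y6.4
G1 X12.3 Y10.0
; layer 4
G0 Z13.1
G0 X11.0 Y9.5
G1 X9.2 Y11.1
G1 X6.8 Y10.7
G1 X5.6 Y8.5
G1 X6.5 Y6.3
G1 X8.9 Y5.6
G1 X10.9 Y7.1
G1 X11.0 Y9.5
; layer 5
G0 Z16.3
G0 X9.7 Y8.9
G1 X8.8 Y9.8
G1 X7.6 Y9.5
G1 X7.0 Y8.5
G1 X7.5 Y7.4
G1 X8.6 Y7.0
G1 X9.6 Y7.7
G1 X9.7 Y8.9
M2 ; end

The solid is a regular 7-sided pyramid, base circumscribed radius ≈ 8.4 mm, apex at z ≈ 19.6 mm. Slicing at Δz = 3.3 mm — 6 equal slices spanning the solid's height, so layer i sits at z = i·h/6 — gives 5 non-empty perimeters. Each is a 7-segment closed polygon; G0 lifts to the layer z and rapids to the start vertex, then G1 traces the edges. The cross-section shrinks linearly with z (the slice at the apex is degenerate and omitted).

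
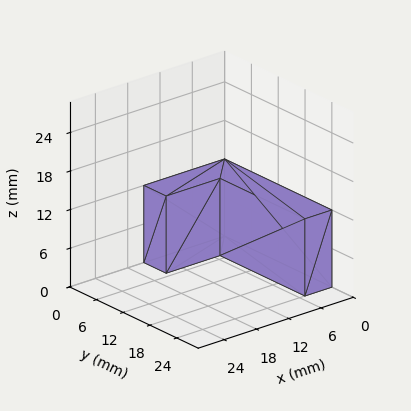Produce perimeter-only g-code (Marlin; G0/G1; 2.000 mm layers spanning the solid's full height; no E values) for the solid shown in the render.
Reading the render: the shape is an L-shaped prism: outer 15 × 24 mm, arm thicknesses ≈ 5 mm (horizontal) and 5 mm (vertical), extruded 12 mm in z (dimensions read to the nearest mm from the axis ticks). For the g-code, the solid's height is divided into equal slices at the stated Δz and each level perimeter traced with G1 moves after a G0 lift.

; perimeter-only toolpath
G21 ; units = mm
G90 ; absolute positioning
G28 ; home
; layer 1
G0 Z2.000
G0 X0.000 Y0.000
G1 X15.000 Y0.000
G1 X15.000 Y5.000
G1 X5.000 Y5.000
G1 X5.000 Y24.000
G1 X0.000 Y24.000
G1 X0.000 Y0.000
; layer 2
G0 Z4.000
G0 X0.000 Y0.000
G1 X15.000 Y0.000
G1 X15.000 Y5.000
G1 X5.000 Y5.000
G1 X5.000 Y24.000
G1 X0.000 Y24.000
G1 X0.000 Y0.000
; layer 3
G0 Z6.000
G0 X0.000 Y0.000
G1 X15.000 Y0.000
G1 X15.000 Y5.000
G1 X5.000 Y5.000
G1 X5.000 Y24.000
G1 X0.000 Y24.000
G1 X0.000 Y0.000
; layer 4
G0 Z8.000
G0 X0.000 Y0.000
G1 X15.000 Y0.000
G1 X15.000 Y5.000
G1 X5.000 Y5.000
G1 X5.000 Y24.000
G1 X0.000 Y24.000
G1 X0.000 Y0.000
; layer 5
G0 Z10.000
G0 X0.000 Y0.000
G1 X15.000 Y0.000
G1 X15.000 Y5.000
G1 X5.000 Y5.000
G1 X5.000 Y24.000
G1 X0.000 Y24.000
G1 X0.000 Y0.000
; layer 6
G0 Z12.000
G0 X0.000 Y0.000
G1 X15.000 Y0.000
G1 X15.000 Y5.000
G1 X5.000 Y5.000
G1 X5.000 Y24.000
G1 X0.000 Y24.000
G1 X0.000 Y0.000
M2 ; end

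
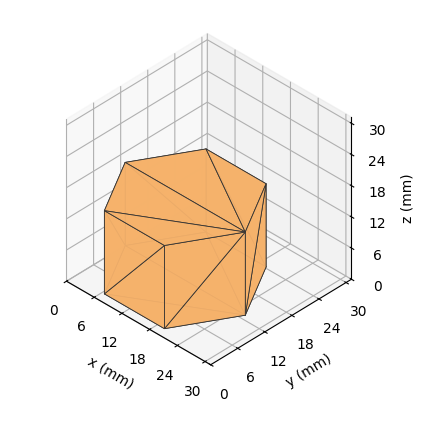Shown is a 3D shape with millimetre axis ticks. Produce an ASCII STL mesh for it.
Reading the render: the shape is a regular 6-sided prism (a cylinder approximated with 6 flat sides), circumscribed radius ≈ 13 mm, height ≈ 16 mm (dimensions read to the nearest mm from the axis ticks). For the STL, each face is triangulated and given an outward normal.

solid part
  facet normal 0.0000 0.0000 -1.0000
    outer loop
      vertex 6.50 24.26 0.00
      vertex 19.50 24.26 0.00
      vertex 26.00 13.00 0.00
    endloop
  endfacet
  facet normal 0.0000 0.0000 -1.0000
    outer loop
      vertex 0.00 13.00 0.00
      vertex 6.50 24.26 0.00
      vertex 26.00 13.00 0.00
    endloop
  endfacet
  facet normal 0.0000 0.0000 -1.0000
    outer loop
      vertex 6.50 1.74 0.00
      vertex 0.00 13.00 0.00
      vertex 26.00 13.00 0.00
    endloop
  endfacet
  facet normal 0.0000 0.0000 -1.0000
    outer loop
      vertex 19.50 1.74 0.00
      vertex 6.50 1.74 0.00
      vertex 26.00 13.00 0.00
    endloop
  endfacet
  facet normal 0.0000 0.0000 1.0000
    outer loop
      vertex 26.00 13.00 16.00
      vertex 19.50 24.26 16.00
      vertex 6.50 24.26 16.00
    endloop
  endfacet
  facet normal 0.0000 0.0000 1.0000
    outer loop
      vertex 26.00 13.00 16.00
      vertex 6.50 24.26 16.00
      vertex 0.00 13.00 16.00
    endloop
  endfacet
  facet normal 0.0000 0.0000 1.0000
    outer loop
      vertex 26.00 13.00 16.00
      vertex 0.00 13.00 16.00
      vertex 6.50 1.74 16.00
    endloop
  endfacet
  facet normal 0.0000 0.0000 1.0000
    outer loop
      vertex 26.00 13.00 16.00
      vertex 6.50 1.74 16.00
      vertex 19.50 1.74 16.00
    endloop
  endfacet
  facet normal 0.8661 0.4999 0.0000
    outer loop
      vertex 26.00 13.00 0.00
      vertex 19.50 24.26 0.00
      vertex 19.50 24.26 16.00
    endloop
  endfacet
  facet normal 0.8661 0.4999 0.0000
    outer loop
      vertex 26.00 13.00 0.00
      vertex 19.50 24.26 16.00
      vertex 26.00 13.00 16.00
    endloop
  endfacet
  facet normal 0.0000 1.0000 0.0000
    outer loop
      vertex 19.50 24.26 0.00
      vertex 6.50 24.26 0.00
      vertex 6.50 24.26 16.00
    endloop
  endfacet
  facet normal 0.0000 1.0000 0.0000
    outer loop
      vertex 19.50 24.26 0.00
      vertex 6.50 24.26 16.00
      vertex 19.50 24.26 16.00
    endloop
  endfacet
  facet normal -0.8661 0.4999 0.0000
    outer loop
      vertex 6.50 24.26 0.00
      vertex 0.00 13.00 0.00
      vertex 0.00 13.00 16.00
    endloop
  endfacet
  facet normal -0.8661 0.4999 0.0000
    outer loop
      vertex 6.50 24.26 0.00
      vertex 0.00 13.00 16.00
      vertex 6.50 24.26 16.00
    endloop
  endfacet
  facet normal -0.8661 -0.4999 0.0000
    outer loop
      vertex 0.00 13.00 0.00
      vertex 6.50 1.74 0.00
      vertex 6.50 1.74 16.00
    endloop
  endfacet
  facet normal -0.8661 -0.4999 0.0000
    outer loop
      vertex 0.00 13.00 0.00
      vertex 6.50 1.74 16.00
      vertex 0.00 13.00 16.00
    endloop
  endfacet
  facet normal 0.0000 -1.0000 0.0000
    outer loop
      vertex 6.50 1.74 0.00
      vertex 19.50 1.74 0.00
      vertex 19.50 1.74 16.00
    endloop
  endfacet
  facet normal 0.0000 -1.0000 0.0000
    outer loop
      vertex 6.50 1.74 0.00
      vertex 19.50 1.74 16.00
      vertex 6.50 1.74 16.00
    endloop
  endfacet
  facet normal 0.8661 -0.4999 0.0000
    outer loop
      vertex 19.50 1.74 0.00
      vertex 26.00 13.00 0.00
      vertex 26.00 13.00 16.00
    endloop
  endfacet
  facet normal 0.8661 -0.4999 0.0000
    outer loop
      vertex 19.50 1.74 0.00
      vertex 26.00 13.00 16.00
      vertex 19.50 1.74 16.00
    endloop
  endfacet
endsolid part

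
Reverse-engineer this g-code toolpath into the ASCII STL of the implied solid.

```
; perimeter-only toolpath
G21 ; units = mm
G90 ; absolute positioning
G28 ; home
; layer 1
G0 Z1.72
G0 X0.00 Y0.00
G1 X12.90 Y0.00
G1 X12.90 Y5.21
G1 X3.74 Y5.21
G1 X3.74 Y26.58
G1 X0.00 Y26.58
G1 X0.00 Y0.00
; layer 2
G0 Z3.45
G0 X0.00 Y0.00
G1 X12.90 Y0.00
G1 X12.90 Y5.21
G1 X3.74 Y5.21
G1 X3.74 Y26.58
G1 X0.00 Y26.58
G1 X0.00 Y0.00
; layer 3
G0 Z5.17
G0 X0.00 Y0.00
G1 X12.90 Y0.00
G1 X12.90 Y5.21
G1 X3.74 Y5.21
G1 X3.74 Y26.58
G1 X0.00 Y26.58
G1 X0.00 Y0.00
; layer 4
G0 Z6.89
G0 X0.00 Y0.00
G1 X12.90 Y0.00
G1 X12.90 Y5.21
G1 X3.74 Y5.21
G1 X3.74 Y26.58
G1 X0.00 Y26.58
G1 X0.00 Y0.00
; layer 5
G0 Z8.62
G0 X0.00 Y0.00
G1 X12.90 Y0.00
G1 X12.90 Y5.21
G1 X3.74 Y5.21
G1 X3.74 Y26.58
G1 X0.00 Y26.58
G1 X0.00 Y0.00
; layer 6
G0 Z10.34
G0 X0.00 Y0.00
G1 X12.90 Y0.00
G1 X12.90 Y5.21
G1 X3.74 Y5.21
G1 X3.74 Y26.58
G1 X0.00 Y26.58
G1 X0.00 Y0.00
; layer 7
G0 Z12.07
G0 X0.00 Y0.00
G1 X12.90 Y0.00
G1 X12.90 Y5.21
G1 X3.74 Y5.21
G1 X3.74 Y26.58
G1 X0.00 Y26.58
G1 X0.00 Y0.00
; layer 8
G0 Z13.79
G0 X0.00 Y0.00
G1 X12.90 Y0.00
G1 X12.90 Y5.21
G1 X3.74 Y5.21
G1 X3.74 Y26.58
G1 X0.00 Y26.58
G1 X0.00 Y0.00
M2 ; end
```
solid part
  facet normal 0.0000 0.0000 -1.0000
    outer loop
      vertex 12.90 5.21 0.00
      vertex 12.90 0.00 0.00
      vertex 0.00 0.00 0.00
    endloop
  endfacet
  facet normal 0.0000 0.0000 -1.0000
    outer loop
      vertex 3.74 5.21 0.00
      vertex 12.90 5.21 0.00
      vertex 0.00 0.00 0.00
    endloop
  endfacet
  facet normal 0.0000 0.0000 -1.0000
    outer loop
      vertex 3.74 26.58 0.00
      vertex 3.74 5.21 0.00
      vertex 0.00 0.00 0.00
    endloop
  endfacet
  facet normal 0.0000 0.0000 -1.0000
    outer loop
      vertex 0.00 26.58 0.00
      vertex 3.74 26.58 0.00
      vertex 0.00 0.00 0.00
    endloop
  endfacet
  facet normal 0.0000 0.0000 1.0000
    outer loop
      vertex 0.00 0.00 13.79
      vertex 12.90 0.00 13.79
      vertex 12.90 5.21 13.79
    endloop
  endfacet
  facet normal 0.0000 0.0000 1.0000
    outer loop
      vertex 0.00 0.00 13.79
      vertex 12.90 5.21 13.79
      vertex 3.74 5.21 13.79
    endloop
  endfacet
  facet normal 0.0000 0.0000 1.0000
    outer loop
      vertex 0.00 0.00 13.79
      vertex 3.74 5.21 13.79
      vertex 3.74 26.58 13.79
    endloop
  endfacet
  facet normal 0.0000 0.0000 1.0000
    outer loop
      vertex 0.00 0.00 13.79
      vertex 3.74 26.58 13.79
      vertex 0.00 26.58 13.79
    endloop
  endfacet
  facet normal 0.0000 -1.0000 0.0000
    outer loop
      vertex 0.00 0.00 0.00
      vertex 12.90 0.00 0.00
      vertex 12.90 0.00 13.79
    endloop
  endfacet
  facet normal 0.0000 -1.0000 0.0000
    outer loop
      vertex 0.00 0.00 0.00
      vertex 12.90 0.00 13.79
      vertex 0.00 0.00 13.79
    endloop
  endfacet
  facet normal 1.0000 0.0000 0.0000
    outer loop
      vertex 12.90 0.00 0.00
      vertex 12.90 5.21 0.00
      vertex 12.90 5.21 13.79
    endloop
  endfacet
  facet normal 1.0000 0.0000 0.0000
    outer loop
      vertex 12.90 0.00 0.00
      vertex 12.90 5.21 13.79
      vertex 12.90 0.00 13.79
    endloop
  endfacet
  facet normal 0.0000 1.0000 0.0000
    outer loop
      vertex 12.90 5.21 0.00
      vertex 3.74 5.21 0.00
      vertex 3.74 5.21 13.79
    endloop
  endfacet
  facet normal 0.0000 1.0000 0.0000
    outer loop
      vertex 12.90 5.21 0.00
      vertex 3.74 5.21 13.79
      vertex 12.90 5.21 13.79
    endloop
  endfacet
  facet normal 1.0000 0.0000 0.0000
    outer loop
      vertex 3.74 5.21 0.00
      vertex 3.74 26.58 0.00
      vertex 3.74 26.58 13.79
    endloop
  endfacet
  facet normal 1.0000 0.0000 0.0000
    outer loop
      vertex 3.74 5.21 0.00
      vertex 3.74 26.58 13.79
      vertex 3.74 5.21 13.79
    endloop
  endfacet
  facet normal 0.0000 1.0000 0.0000
    outer loop
      vertex 3.74 26.58 0.00
      vertex 0.00 26.58 0.00
      vertex 0.00 26.58 13.79
    endloop
  endfacet
  facet normal 0.0000 1.0000 0.0000
    outer loop
      vertex 3.74 26.58 0.00
      vertex 0.00 26.58 13.79
      vertex 3.74 26.58 13.79
    endloop
  endfacet
  facet normal -1.0000 0.0000 0.0000
    outer loop
      vertex 0.00 26.58 0.00
      vertex 0.00 0.00 0.00
      vertex 0.00 0.00 13.79
    endloop
  endfacet
  facet normal -1.0000 0.0000 0.0000
    outer loop
      vertex 0.00 26.58 0.00
      vertex 0.00 0.00 13.79
      vertex 0.00 26.58 13.79
    endloop
  endfacet
endsolid part

The G0 Z moves step by Δz≈1.72 mm. Every layer's G1 loop is the same polygon, so the solid is a straight extrusion of it from z=0 to z≈13.8. Closing with flat bottom and top caps and triangulating gives 20 facets — an L-shaped prism: outer 12.9 × 26.6 mm, arm thicknesses ≈ 5.21 mm (horizontal) and 3.74 mm (vertical), extruded 13.8 mm in z.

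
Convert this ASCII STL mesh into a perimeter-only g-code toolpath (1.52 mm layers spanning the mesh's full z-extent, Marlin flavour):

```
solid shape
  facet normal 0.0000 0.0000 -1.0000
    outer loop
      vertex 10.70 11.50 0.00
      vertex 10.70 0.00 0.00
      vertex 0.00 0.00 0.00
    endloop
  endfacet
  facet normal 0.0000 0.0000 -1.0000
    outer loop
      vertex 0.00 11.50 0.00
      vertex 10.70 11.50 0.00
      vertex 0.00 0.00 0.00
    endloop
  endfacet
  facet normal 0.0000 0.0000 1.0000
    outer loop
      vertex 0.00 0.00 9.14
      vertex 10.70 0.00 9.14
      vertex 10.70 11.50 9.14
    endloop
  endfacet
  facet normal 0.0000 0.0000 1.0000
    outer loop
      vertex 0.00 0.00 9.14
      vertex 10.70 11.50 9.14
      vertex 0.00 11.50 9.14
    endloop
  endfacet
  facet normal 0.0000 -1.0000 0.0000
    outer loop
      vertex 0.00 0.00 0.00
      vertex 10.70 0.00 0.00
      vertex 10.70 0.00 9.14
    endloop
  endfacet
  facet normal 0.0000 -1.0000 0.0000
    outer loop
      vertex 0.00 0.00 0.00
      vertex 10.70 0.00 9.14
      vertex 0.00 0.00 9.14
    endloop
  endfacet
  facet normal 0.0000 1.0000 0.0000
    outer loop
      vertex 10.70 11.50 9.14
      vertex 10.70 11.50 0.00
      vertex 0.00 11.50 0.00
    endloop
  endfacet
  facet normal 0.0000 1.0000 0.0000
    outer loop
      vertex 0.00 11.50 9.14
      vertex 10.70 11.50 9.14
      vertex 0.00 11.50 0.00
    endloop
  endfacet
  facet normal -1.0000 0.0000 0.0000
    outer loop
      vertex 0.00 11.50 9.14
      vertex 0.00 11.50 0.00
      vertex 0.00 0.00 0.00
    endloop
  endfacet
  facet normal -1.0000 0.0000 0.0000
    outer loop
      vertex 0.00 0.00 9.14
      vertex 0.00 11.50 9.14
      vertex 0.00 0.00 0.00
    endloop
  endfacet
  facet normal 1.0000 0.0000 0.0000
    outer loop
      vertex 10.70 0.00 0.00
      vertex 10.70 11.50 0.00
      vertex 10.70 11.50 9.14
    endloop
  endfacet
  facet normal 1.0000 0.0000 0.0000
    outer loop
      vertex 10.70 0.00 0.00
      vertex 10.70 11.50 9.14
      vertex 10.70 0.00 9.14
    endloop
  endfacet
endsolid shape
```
; perimeter-only toolpath
G21 ; units = mm
G90 ; absolute positioning
G28 ; home
; layer 1
G0 Z1.52
G0 X0.00 Y0.00
G1 X10.70 Y0.00
G1 X10.70 Y11.50
G1 X0.00 Y11.50
G1 X0.00 Y0.00
; layer 2
G0 Z3.05
G0 X0.00 Y0.00
G1 X10.70 Y0.00
G1 X10.70 Y11.50
G1 X0.00 Y11.50
G1 X0.00 Y0.00
; layer 3
G0 Z4.57
G0 X0.00 Y0.00
G1 X10.70 Y0.00
G1 X10.70 Y11.50
G1 X0.00 Y11.50
G1 X0.00 Y0.00
; layer 4
G0 Z6.09
G0 X0.00 Y0.00
G1 X10.70 Y0.00
G1 X10.70 Y11.50
G1 X0.00 Y11.50
G1 X0.00 Y0.00
; layer 5
G0 Z7.62
G0 X0.00 Y0.00
G1 X10.70 Y0.00
G1 X10.70 Y11.50
G1 X0.00 Y11.50
G1 X0.00 Y0.00
; layer 6
G0 Z9.14
G0 X0.00 Y0.00
G1 X10.70 Y0.00
G1 X10.70 Y11.50
G1 X0.00 Y11.50
G1 X0.00 Y0.00
M2 ; end

The solid is a rectangular box, roughly 10.7 × 11.5 mm footprint and 9.14 mm tall. Slicing at Δz = 1.52 mm — 6 equal slices spanning the solid's height, so layer i sits at z = i·h/6 — gives 6 non-empty perimeters. Each is a 4-segment closed polygon; G0 lifts to the layer z and rapids to the start vertex, then G1 traces the edges.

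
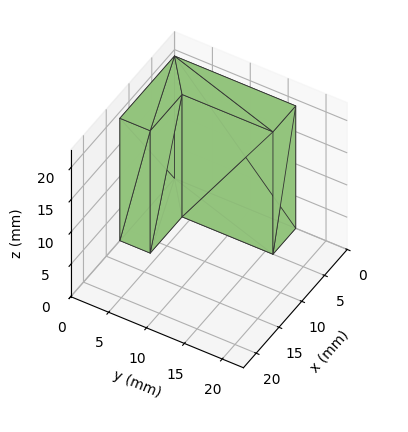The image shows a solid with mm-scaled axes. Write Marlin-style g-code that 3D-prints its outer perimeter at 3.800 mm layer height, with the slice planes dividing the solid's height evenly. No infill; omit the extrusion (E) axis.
Reading the render: the shape is an L-shaped prism: outer 12 × 16 mm, arm thicknesses ≈ 4 mm (horizontal) and 5 mm (vertical), extruded 19 mm in z (dimensions read to the nearest mm from the axis ticks). For the g-code, the solid's height is divided into equal slices at the stated Δz and each level perimeter traced with G1 moves after a G0 lift.

; perimeter-only toolpath
G21 ; units = mm
G90 ; absolute positioning
G28 ; home
; layer 1
G0 Z3.800
G0 X0.000 Y0.000
G1 X12.000 Y0.000
G1 X12.000 Y4.000
G1 X5.000 Y4.000
G1 X5.000 Y16.000
G1 X0.000 Y16.000
G1 X0.000 Y0.000
; layer 2
G0 Z7.600
G0 X0.000 Y0.000
G1 X12.000 Y0.000
G1 X12.000 Y4.000
G1 X5.000 Y4.000
G1 X5.000 Y16.000
G1 X0.000 Y16.000
G1 X0.000 Y0.000
; layer 3
G0 Z11.400
G0 X0.000 Y0.000
G1 X12.000 Y0.000
G1 X12.000 Y4.000
G1 X5.000 Y4.000
G1 X5.000 Y16.000
G1 X0.000 Y16.000
G1 X0.000 Y0.000
; layer 4
G0 Z15.200
G0 X0.000 Y0.000
G1 X12.000 Y0.000
G1 X12.000 Y4.000
G1 X5.000 Y4.000
G1 X5.000 Y16.000
G1 X0.000 Y16.000
G1 X0.000 Y0.000
; layer 5
G0 Z19.000
G0 X0.000 Y0.000
G1 X12.000 Y0.000
G1 X12.000 Y4.000
G1 X5.000 Y4.000
G1 X5.000 Y16.000
G1 X0.000 Y16.000
G1 X0.000 Y0.000
M2 ; end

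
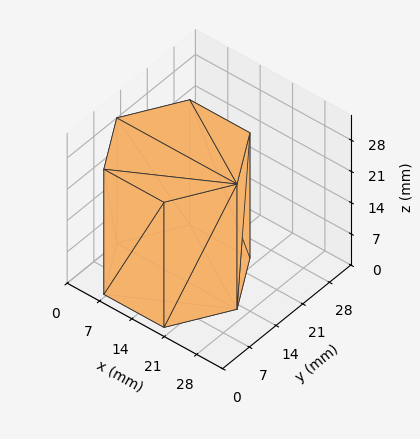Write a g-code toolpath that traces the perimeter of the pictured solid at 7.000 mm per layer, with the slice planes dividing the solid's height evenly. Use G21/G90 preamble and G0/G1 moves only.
Reading the render: the shape is a regular 6-sided prism (a cylinder approximated with 6 flat sides), circumscribed radius ≈ 13 mm, height ≈ 28 mm (dimensions read to the nearest mm from the axis ticks). For the g-code, the solid's height is divided into equal slices at the stated Δz and each level perimeter traced with G1 moves after a G0 lift.

; perimeter-only toolpath
G21 ; units = mm
G90 ; absolute positioning
G28 ; home
; layer 1
G0 Z7.000
G0 X26.000 Y13.000
G1 X19.500 Y24.258
G1 X6.500 Y24.258
G1 X0.000 Y13.000
G1 X6.500 Y1.742
G1 X19.500 Y1.742
G1 X26.000 Y13.000
; layer 2
G0 Z14.000
G0 X26.000 Y13.000
G1 X19.500 Y24.258
G1 X6.500 Y24.258
G1 X0.000 Y13.000
G1 X6.500 Y1.742
G1 X19.500 Y1.742
G1 X26.000 Y13.000
; layer 3
G0 Z21.000
G0 X26.000 Y13.000
G1 X19.500 Y24.258
G1 X6.500 Y24.258
G1 X0.000 Y13.000
G1 X6.500 Y1.742
G1 X19.500 Y1.742
G1 X26.000 Y13.000
; layer 4
G0 Z28.000
G0 X26.000 Y13.000
G1 X19.500 Y24.258
G1 X6.500 Y24.258
G1 X0.000 Y13.000
G1 X6.500 Y1.742
G1 X19.500 Y1.742
G1 X26.000 Y13.000
M2 ; end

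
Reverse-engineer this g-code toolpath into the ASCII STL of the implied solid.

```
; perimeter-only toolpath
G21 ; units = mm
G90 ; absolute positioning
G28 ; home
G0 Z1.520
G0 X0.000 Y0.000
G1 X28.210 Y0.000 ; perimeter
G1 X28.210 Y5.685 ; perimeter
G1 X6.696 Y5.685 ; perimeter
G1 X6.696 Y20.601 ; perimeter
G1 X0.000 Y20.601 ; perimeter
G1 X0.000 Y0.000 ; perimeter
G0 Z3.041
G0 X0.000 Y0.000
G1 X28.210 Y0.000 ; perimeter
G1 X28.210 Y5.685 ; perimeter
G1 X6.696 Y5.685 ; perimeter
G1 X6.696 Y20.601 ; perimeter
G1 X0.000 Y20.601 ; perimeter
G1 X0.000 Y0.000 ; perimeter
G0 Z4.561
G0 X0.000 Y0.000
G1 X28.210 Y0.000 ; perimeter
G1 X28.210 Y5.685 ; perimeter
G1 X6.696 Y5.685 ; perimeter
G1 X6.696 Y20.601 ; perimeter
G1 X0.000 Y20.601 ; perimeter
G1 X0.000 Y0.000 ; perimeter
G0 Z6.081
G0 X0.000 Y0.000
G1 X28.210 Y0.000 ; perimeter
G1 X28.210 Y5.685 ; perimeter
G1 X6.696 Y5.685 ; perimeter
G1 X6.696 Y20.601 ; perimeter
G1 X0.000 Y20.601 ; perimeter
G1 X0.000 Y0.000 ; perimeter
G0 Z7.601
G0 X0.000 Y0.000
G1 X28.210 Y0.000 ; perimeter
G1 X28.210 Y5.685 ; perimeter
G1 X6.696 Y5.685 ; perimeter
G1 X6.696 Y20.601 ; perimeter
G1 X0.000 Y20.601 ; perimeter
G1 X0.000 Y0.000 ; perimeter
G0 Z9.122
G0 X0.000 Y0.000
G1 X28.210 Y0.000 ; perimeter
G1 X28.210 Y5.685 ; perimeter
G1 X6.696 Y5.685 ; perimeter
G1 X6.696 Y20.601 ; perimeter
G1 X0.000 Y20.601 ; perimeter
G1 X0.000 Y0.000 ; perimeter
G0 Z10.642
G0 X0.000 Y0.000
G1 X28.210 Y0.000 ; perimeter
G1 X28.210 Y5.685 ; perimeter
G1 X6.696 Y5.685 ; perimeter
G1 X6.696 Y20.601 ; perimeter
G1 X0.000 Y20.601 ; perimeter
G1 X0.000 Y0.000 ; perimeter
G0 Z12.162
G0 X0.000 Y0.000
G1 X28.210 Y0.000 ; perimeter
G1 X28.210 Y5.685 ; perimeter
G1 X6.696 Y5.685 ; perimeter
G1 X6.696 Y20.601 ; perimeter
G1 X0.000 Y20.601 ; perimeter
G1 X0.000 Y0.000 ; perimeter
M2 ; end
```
solid part
  facet normal 0.0000 0.0000 -1.0000
    outer loop
      vertex 28.210 5.685 0.000
      vertex 28.210 0.000 0.000
      vertex 0.000 0.000 0.000
    endloop
  endfacet
  facet normal 0.0000 0.0000 -1.0000
    outer loop
      vertex 6.696 5.685 0.000
      vertex 28.210 5.685 0.000
      vertex 0.000 0.000 0.000
    endloop
  endfacet
  facet normal 0.0000 0.0000 -1.0000
    outer loop
      vertex 6.696 20.601 0.000
      vertex 6.696 5.685 0.000
      vertex 0.000 0.000 0.000
    endloop
  endfacet
  facet normal 0.0000 0.0000 -1.0000
    outer loop
      vertex 0.000 20.601 0.000
      vertex 6.696 20.601 0.000
      vertex 0.000 0.000 0.000
    endloop
  endfacet
  facet normal 0.0000 0.0000 1.0000
    outer loop
      vertex 0.000 0.000 12.162
      vertex 28.210 0.000 12.162
      vertex 28.210 5.685 12.162
    endloop
  endfacet
  facet normal 0.0000 0.0000 1.0000
    outer loop
      vertex 0.000 0.000 12.162
      vertex 28.210 5.685 12.162
      vertex 6.696 5.685 12.162
    endloop
  endfacet
  facet normal 0.0000 0.0000 1.0000
    outer loop
      vertex 0.000 0.000 12.162
      vertex 6.696 5.685 12.162
      vertex 6.696 20.601 12.162
    endloop
  endfacet
  facet normal 0.0000 0.0000 1.0000
    outer loop
      vertex 0.000 0.000 12.162
      vertex 6.696 20.601 12.162
      vertex 0.000 20.601 12.162
    endloop
  endfacet
  facet normal 0.0000 -1.0000 0.0000
    outer loop
      vertex 0.000 0.000 0.000
      vertex 28.210 0.000 0.000
      vertex 28.210 0.000 12.162
    endloop
  endfacet
  facet normal 0.0000 -1.0000 0.0000
    outer loop
      vertex 0.000 0.000 0.000
      vertex 28.210 0.000 12.162
      vertex 0.000 0.000 12.162
    endloop
  endfacet
  facet normal 1.0000 0.0000 0.0000
    outer loop
      vertex 28.210 0.000 0.000
      vertex 28.210 5.685 0.000
      vertex 28.210 5.685 12.162
    endloop
  endfacet
  facet normal 1.0000 0.0000 0.0000
    outer loop
      vertex 28.210 0.000 0.000
      vertex 28.210 5.685 12.162
      vertex 28.210 0.000 12.162
    endloop
  endfacet
  facet normal 0.0000 1.0000 0.0000
    outer loop
      vertex 28.210 5.685 0.000
      vertex 6.696 5.685 0.000
      vertex 6.696 5.685 12.162
    endloop
  endfacet
  facet normal 0.0000 1.0000 0.0000
    outer loop
      vertex 28.210 5.685 0.000
      vertex 6.696 5.685 12.162
      vertex 28.210 5.685 12.162
    endloop
  endfacet
  facet normal 1.0000 0.0000 0.0000
    outer loop
      vertex 6.696 5.685 0.000
      vertex 6.696 20.601 0.000
      vertex 6.696 20.601 12.162
    endloop
  endfacet
  facet normal 1.0000 0.0000 0.0000
    outer loop
      vertex 6.696 5.685 0.000
      vertex 6.696 20.601 12.162
      vertex 6.696 5.685 12.162
    endloop
  endfacet
  facet normal 0.0000 1.0000 0.0000
    outer loop
      vertex 6.696 20.601 0.000
      vertex 0.000 20.601 0.000
      vertex 0.000 20.601 12.162
    endloop
  endfacet
  facet normal 0.0000 1.0000 0.0000
    outer loop
      vertex 6.696 20.601 0.000
      vertex 0.000 20.601 12.162
      vertex 6.696 20.601 12.162
    endloop
  endfacet
  facet normal -1.0000 0.0000 0.0000
    outer loop
      vertex 0.000 20.601 0.000
      vertex 0.000 0.000 0.000
      vertex 0.000 0.000 12.162
    endloop
  endfacet
  facet normal -1.0000 0.0000 0.0000
    outer loop
      vertex 0.000 20.601 0.000
      vertex 0.000 0.000 12.162
      vertex 0.000 20.601 12.162
    endloop
  endfacet
endsolid part

The G0 Z moves step by Δz≈1.520 mm. Every layer's G1 loop is the same polygon, so the solid is a straight extrusion of it from z=0 to z≈12.2. Closing with flat bottom and top caps and triangulating gives 20 facets — an L-shaped prism: outer 28.2 × 20.6 mm, arm thicknesses ≈ 5.68 mm (horizontal) and 6.7 mm (vertical), extruded 12.2 mm in z.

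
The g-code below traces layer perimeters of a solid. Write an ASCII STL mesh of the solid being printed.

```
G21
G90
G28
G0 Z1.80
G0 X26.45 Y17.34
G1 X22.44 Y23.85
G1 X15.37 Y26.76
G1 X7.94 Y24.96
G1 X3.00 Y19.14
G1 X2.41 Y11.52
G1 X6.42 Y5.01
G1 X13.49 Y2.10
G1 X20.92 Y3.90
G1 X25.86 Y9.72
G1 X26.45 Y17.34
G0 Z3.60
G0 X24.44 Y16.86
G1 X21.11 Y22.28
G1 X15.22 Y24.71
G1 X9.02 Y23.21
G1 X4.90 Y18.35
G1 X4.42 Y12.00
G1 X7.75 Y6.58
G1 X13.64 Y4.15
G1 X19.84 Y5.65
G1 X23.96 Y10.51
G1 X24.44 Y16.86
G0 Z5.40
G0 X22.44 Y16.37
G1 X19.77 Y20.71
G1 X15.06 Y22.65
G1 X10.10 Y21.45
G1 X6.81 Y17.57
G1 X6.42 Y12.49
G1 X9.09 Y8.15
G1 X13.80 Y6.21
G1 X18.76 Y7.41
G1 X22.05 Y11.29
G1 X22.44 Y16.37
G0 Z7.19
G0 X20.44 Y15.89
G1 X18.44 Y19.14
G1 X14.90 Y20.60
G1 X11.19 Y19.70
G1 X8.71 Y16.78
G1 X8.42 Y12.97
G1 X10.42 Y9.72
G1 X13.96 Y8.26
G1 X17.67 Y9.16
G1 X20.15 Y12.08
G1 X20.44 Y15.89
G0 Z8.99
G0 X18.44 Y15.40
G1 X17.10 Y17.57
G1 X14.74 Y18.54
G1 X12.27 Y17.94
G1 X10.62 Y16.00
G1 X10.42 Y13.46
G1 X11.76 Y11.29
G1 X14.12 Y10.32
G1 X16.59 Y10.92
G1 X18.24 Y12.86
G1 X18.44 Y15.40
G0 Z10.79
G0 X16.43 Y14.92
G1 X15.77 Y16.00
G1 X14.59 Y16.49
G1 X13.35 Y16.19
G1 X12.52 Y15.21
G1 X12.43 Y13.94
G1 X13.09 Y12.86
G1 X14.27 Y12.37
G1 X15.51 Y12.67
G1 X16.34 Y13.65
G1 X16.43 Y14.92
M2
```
solid part
  facet normal 0.0000 0.0000 -1.0000
    outer loop
      vertex 15.53 28.82 0.00
      vertex 23.78 25.42 0.00
      vertex 28.45 17.83 0.00
    endloop
  endfacet
  facet normal 0.0000 0.0000 -1.0000
    outer loop
      vertex 6.86 26.72 0.00
      vertex 15.53 28.82 0.00
      vertex 28.45 17.83 0.00
    endloop
  endfacet
  facet normal 0.0000 0.0000 -1.0000
    outer loop
      vertex 1.09 19.92 0.00
      vertex 6.86 26.72 0.00
      vertex 28.45 17.83 0.00
    endloop
  endfacet
  facet normal 0.0000 0.0000 -1.0000
    outer loop
      vertex 0.41 11.03 0.00
      vertex 1.09 19.92 0.00
      vertex 28.45 17.83 0.00
    endloop
  endfacet
  facet normal 0.0000 0.0000 -1.0000
    outer loop
      vertex 5.08 3.44 0.00
      vertex 0.41 11.03 0.00
      vertex 28.45 17.83 0.00
    endloop
  endfacet
  facet normal 0.0000 0.0000 -1.0000
    outer loop
      vertex 13.33 0.04 0.00
      vertex 5.08 3.44 0.00
      vertex 28.45 17.83 0.00
    endloop
  endfacet
  facet normal 0.0000 0.0000 -1.0000
    outer loop
      vertex 22.00 2.14 0.00
      vertex 13.33 0.04 0.00
      vertex 28.45 17.83 0.00
    endloop
  endfacet
  facet normal 0.0000 0.0000 -1.0000
    outer loop
      vertex 27.77 8.94 0.00
      vertex 22.00 2.14 0.00
      vertex 28.45 17.83 0.00
    endloop
  endfacet
  facet normal 0.5758 0.3543 0.7369
    outer loop
      vertex 28.45 17.83 0.00
      vertex 23.78 25.42 0.00
      vertex 14.43 14.43 12.59
    endloop
  endfacet
  facet normal 0.2576 0.6250 0.7369
    outer loop
      vertex 23.78 25.42 0.00
      vertex 15.53 28.82 0.00
      vertex 14.43 14.43 12.59
    endloop
  endfacet
  facet normal -0.1591 0.6569 0.7370
    outer loop
      vertex 15.53 28.82 0.00
      vertex 6.86 26.72 0.00
      vertex 14.43 14.43 12.59
    endloop
  endfacet
  facet normal -0.5155 0.4374 0.7369
    outer loop
      vertex 6.86 26.72 0.00
      vertex 1.09 19.92 0.00
      vertex 14.43 14.43 12.59
    endloop
  endfacet
  facet normal -0.6741 0.0516 0.7368
    outer loop
      vertex 1.09 19.92 0.00
      vertex 0.41 11.03 0.00
      vertex 14.43 14.43 12.59
    endloop
  endfacet
  facet normal -0.5758 -0.3543 0.7369
    outer loop
      vertex 0.41 11.03 0.00
      vertex 5.08 3.44 0.00
      vertex 14.43 14.43 12.59
    endloop
  endfacet
  facet normal -0.2576 -0.6250 0.7369
    outer loop
      vertex 5.08 3.44 0.00
      vertex 13.33 0.04 0.00
      vertex 14.43 14.43 12.59
    endloop
  endfacet
  facet normal 0.1591 -0.6569 0.7370
    outer loop
      vertex 13.33 0.04 0.00
      vertex 22.00 2.14 0.00
      vertex 14.43 14.43 12.59
    endloop
  endfacet
  facet normal 0.5155 -0.4374 0.7369
    outer loop
      vertex 22.00 2.14 0.00
      vertex 27.77 8.94 0.00
      vertex 14.43 14.43 12.59
    endloop
  endfacet
  facet normal 0.6741 -0.0516 0.7368
    outer loop
      vertex 27.77 8.94 0.00
      vertex 28.45 17.83 0.00
      vertex 14.43 14.43 12.59
    endloop
  endfacet
endsolid part

The G0 Z moves step by Δz≈1.80 mm. The G1 loops shrink linearly with z, so the solid tapers from its base footprint up to z≈12.6. Closing with a flat bottom cap and the tapered top and triangulating gives 18 facets — a regular 10-sided pyramid, base circumscribed radius ≈ 14.4 mm, apex at z ≈ 12.6 mm.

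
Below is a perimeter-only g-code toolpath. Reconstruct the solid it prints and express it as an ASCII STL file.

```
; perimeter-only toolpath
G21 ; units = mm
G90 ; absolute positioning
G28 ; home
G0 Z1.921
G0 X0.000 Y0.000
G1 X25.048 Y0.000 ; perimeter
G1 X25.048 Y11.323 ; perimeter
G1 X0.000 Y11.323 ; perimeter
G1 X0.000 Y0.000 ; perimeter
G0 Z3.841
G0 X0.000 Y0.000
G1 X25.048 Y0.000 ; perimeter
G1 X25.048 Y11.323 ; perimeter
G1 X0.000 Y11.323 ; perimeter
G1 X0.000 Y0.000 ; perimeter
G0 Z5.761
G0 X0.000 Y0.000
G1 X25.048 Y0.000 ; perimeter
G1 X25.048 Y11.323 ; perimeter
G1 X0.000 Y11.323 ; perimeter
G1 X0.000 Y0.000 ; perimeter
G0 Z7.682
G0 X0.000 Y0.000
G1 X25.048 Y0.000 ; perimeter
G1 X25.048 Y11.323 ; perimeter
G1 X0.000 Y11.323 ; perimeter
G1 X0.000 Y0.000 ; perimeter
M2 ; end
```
solid part
  facet normal 0.0000 0.0000 -1.0000
    outer loop
      vertex 25.048 11.323 0.000
      vertex 25.048 0.000 0.000
      vertex 0.000 0.000 0.000
    endloop
  endfacet
  facet normal 0.0000 0.0000 -1.0000
    outer loop
      vertex 0.000 11.323 0.000
      vertex 25.048 11.323 0.000
      vertex 0.000 0.000 0.000
    endloop
  endfacet
  facet normal 0.0000 0.0000 1.0000
    outer loop
      vertex 0.000 0.000 7.682
      vertex 25.048 0.000 7.682
      vertex 25.048 11.323 7.682
    endloop
  endfacet
  facet normal 0.0000 0.0000 1.0000
    outer loop
      vertex 0.000 0.000 7.682
      vertex 25.048 11.323 7.682
      vertex 0.000 11.323 7.682
    endloop
  endfacet
  facet normal 0.0000 -1.0000 0.0000
    outer loop
      vertex 0.000 0.000 0.000
      vertex 25.048 0.000 0.000
      vertex 25.048 0.000 7.682
    endloop
  endfacet
  facet normal 0.0000 -1.0000 0.0000
    outer loop
      vertex 0.000 0.000 0.000
      vertex 25.048 0.000 7.682
      vertex 0.000 0.000 7.682
    endloop
  endfacet
  facet normal 0.0000 1.0000 0.0000
    outer loop
      vertex 25.048 11.323 7.682
      vertex 25.048 11.323 0.000
      vertex 0.000 11.323 0.000
    endloop
  endfacet
  facet normal 0.0000 1.0000 0.0000
    outer loop
      vertex 0.000 11.323 7.682
      vertex 25.048 11.323 7.682
      vertex 0.000 11.323 0.000
    endloop
  endfacet
  facet normal -1.0000 0.0000 0.0000
    outer loop
      vertex 0.000 11.323 7.682
      vertex 0.000 11.323 0.000
      vertex 0.000 0.000 0.000
    endloop
  endfacet
  facet normal -1.0000 0.0000 0.0000
    outer loop
      vertex 0.000 0.000 7.682
      vertex 0.000 11.323 7.682
      vertex 0.000 0.000 0.000
    endloop
  endfacet
  facet normal 1.0000 0.0000 0.0000
    outer loop
      vertex 25.048 0.000 0.000
      vertex 25.048 11.323 0.000
      vertex 25.048 11.323 7.682
    endloop
  endfacet
  facet normal 1.0000 0.0000 0.0000
    outer loop
      vertex 25.048 0.000 0.000
      vertex 25.048 11.323 7.682
      vertex 25.048 0.000 7.682
    endloop
  endfacet
endsolid part

The G0 Z moves step by Δz≈1.921 mm. Every layer's G1 loop is the same polygon, so the solid is a straight extrusion of it from z=0 to z≈7.68. Closing with flat bottom and top caps and triangulating gives 12 facets — a rectangular box, roughly 25 × 11.3 mm footprint and 7.68 mm tall.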